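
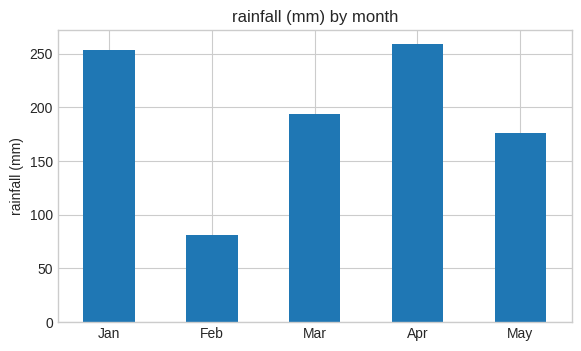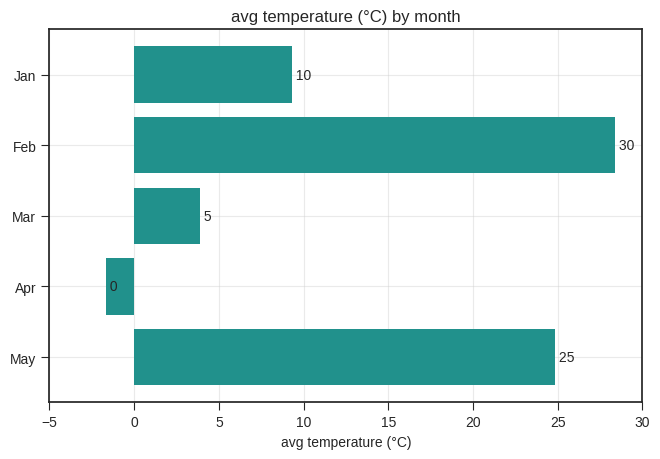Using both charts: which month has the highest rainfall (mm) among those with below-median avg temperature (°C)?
Apr

Chart 2 median avg temperature (°C) ≈ 10; below-median months: Mar, Apr. Among those, Apr has the highest rainfall (mm) (≈ 250).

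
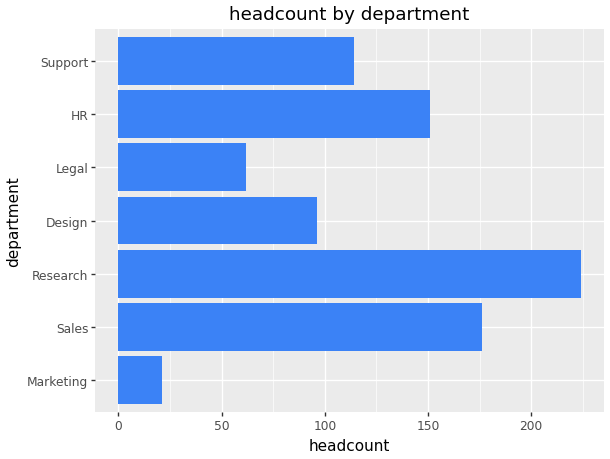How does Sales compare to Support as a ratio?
Sales ≈ 180, Support ≈ 120; 180/120 ≈ 1.5.

≈ 1.5×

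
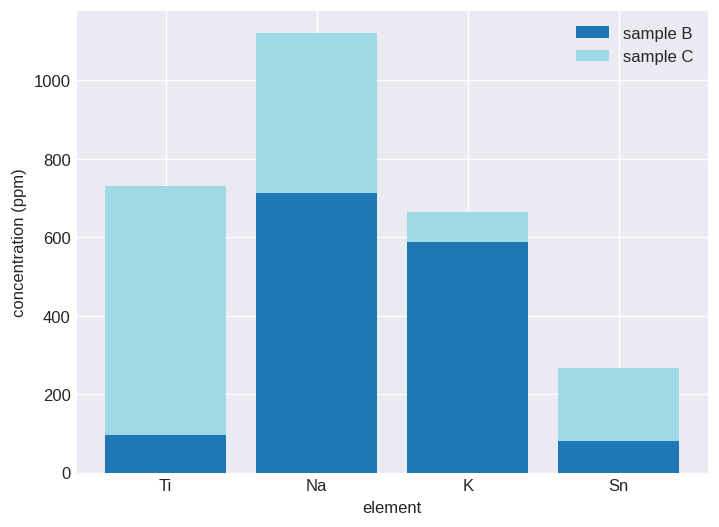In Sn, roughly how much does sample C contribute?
≈ 200

sample C top ≈ 300, bottom ≈ 100; segment ≈ 200.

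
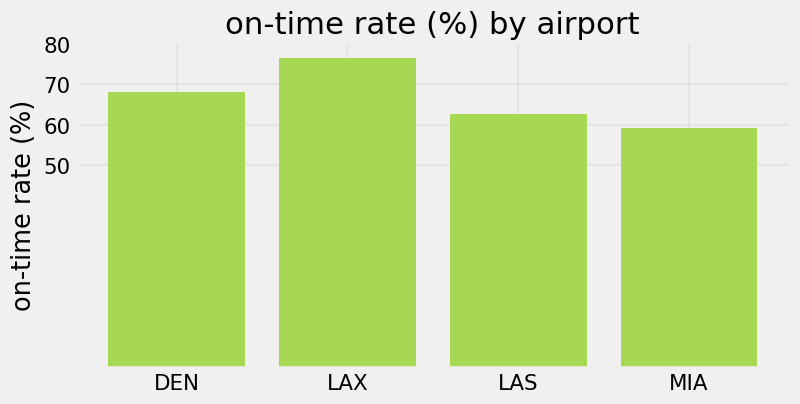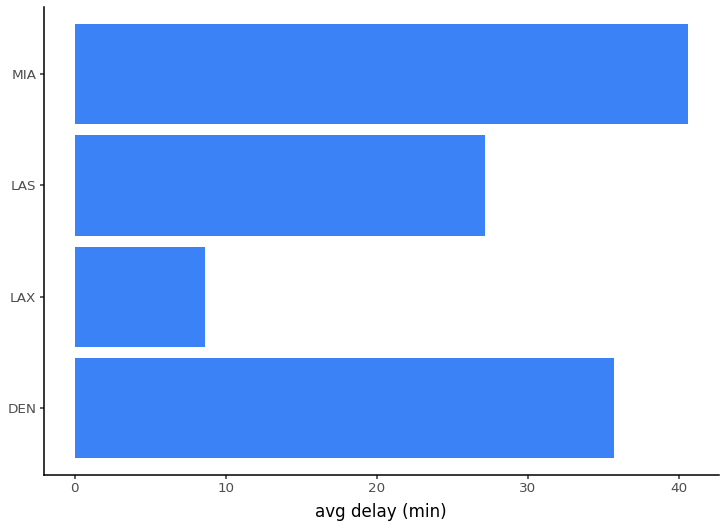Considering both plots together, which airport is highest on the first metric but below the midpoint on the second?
Chart 2 median avg delay (min) ≈ 30; below-median airports: LAX, LAS. Among those, LAX has the highest on-time rate (%) (≈ 80).

LAX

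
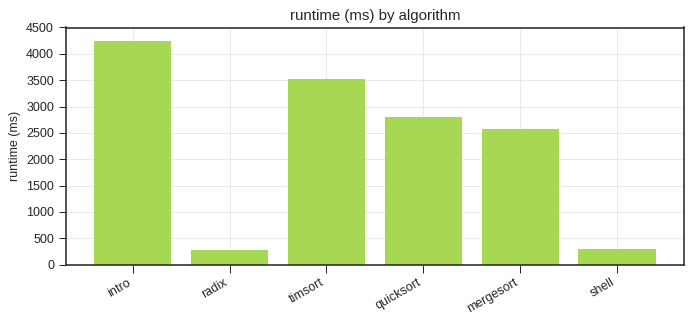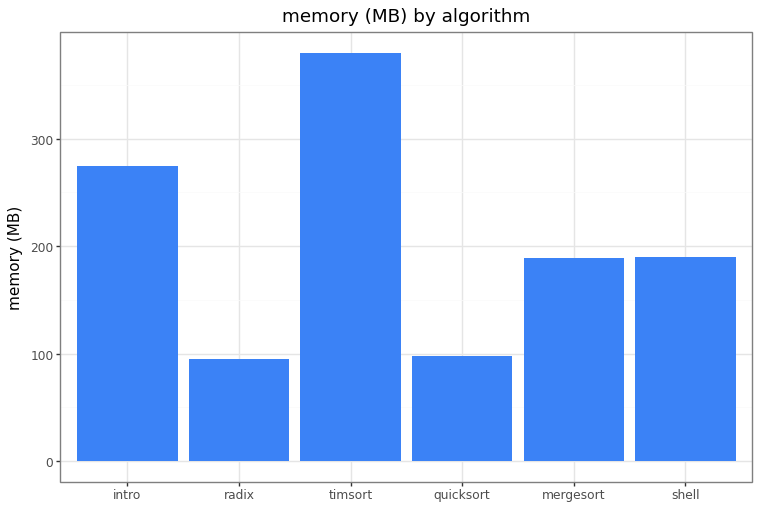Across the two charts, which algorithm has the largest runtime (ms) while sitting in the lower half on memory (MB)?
Chart 2 median memory (MB) ≈ 200; below-median algorithms: radix, quicksort, mergesort. Among those, quicksort has the highest runtime (ms) (≈ 3000).

quicksort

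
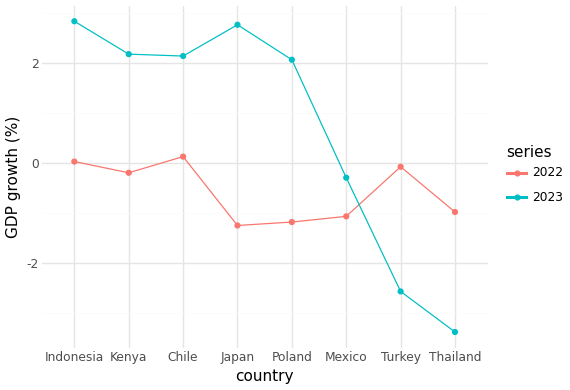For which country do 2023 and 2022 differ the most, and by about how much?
Japan, ≈ 4 %

Japan: 2023 ≈ 3, 2022 ≈ -1 → gap ≈ 4. Next-largest (Poland) is only ≈ 3.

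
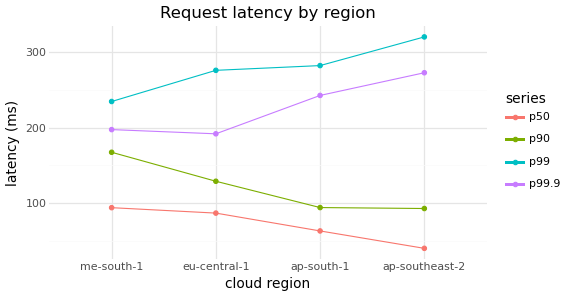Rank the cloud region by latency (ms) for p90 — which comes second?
Top 3 for p90: me-south-1 ≈ 175, eu-central-1 ≈ 125, ap-south-1 ≈ 100.

eu-central-1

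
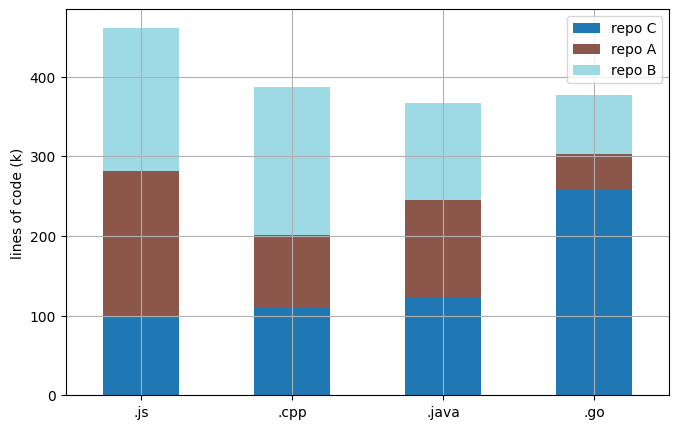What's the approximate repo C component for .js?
≈ 100

repo C top ≈ 100, bottom ≈ 0; segment ≈ 100.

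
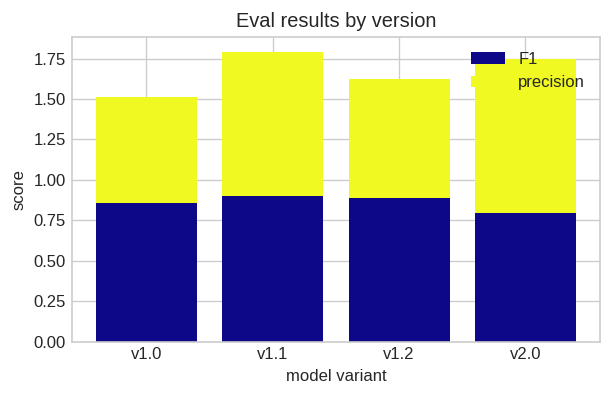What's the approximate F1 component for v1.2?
≈ 0.8

F1 top ≈ 0.8, bottom ≈ 0.0; segment ≈ 0.8.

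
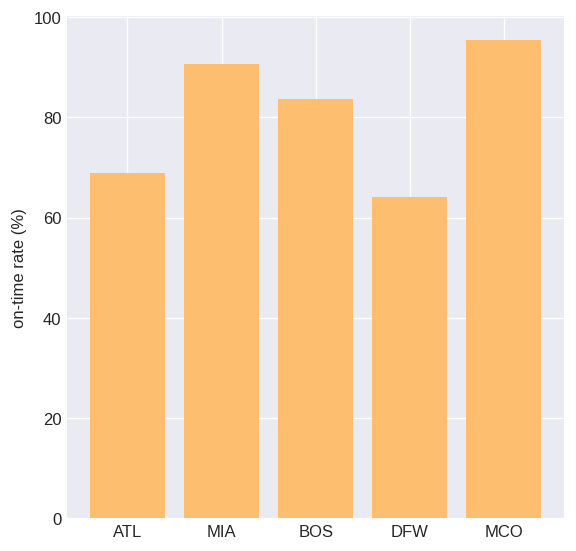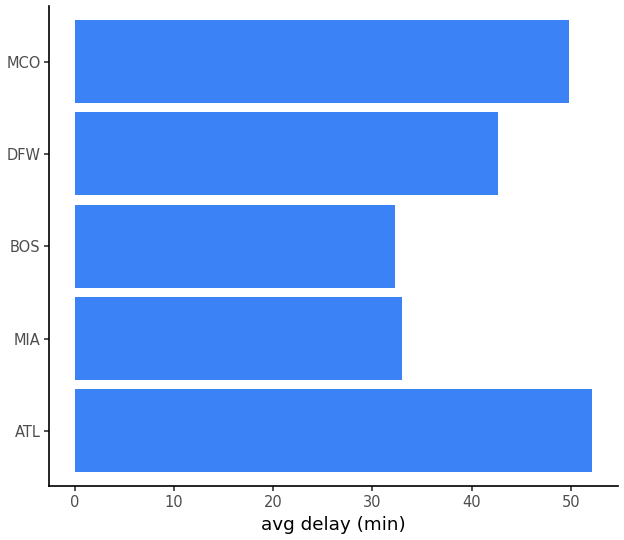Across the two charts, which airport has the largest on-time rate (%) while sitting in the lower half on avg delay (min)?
MIA

Chart 2 median avg delay (min) ≈ 45; below-median airports: MIA, BOS. Among those, MIA has the highest on-time rate (%) (≈ 90).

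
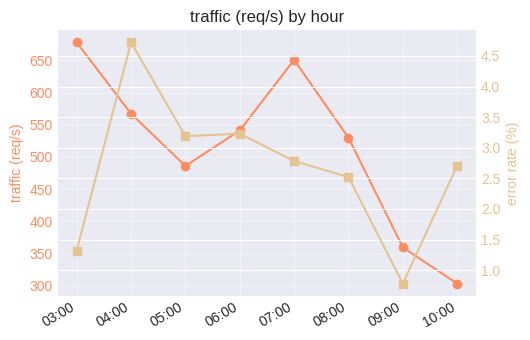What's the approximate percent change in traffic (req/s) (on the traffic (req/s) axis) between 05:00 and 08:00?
05:00 ≈ 500, 08:00 ≈ 550; (550 − 500) / 500 ≈ +10%.

≈ +10%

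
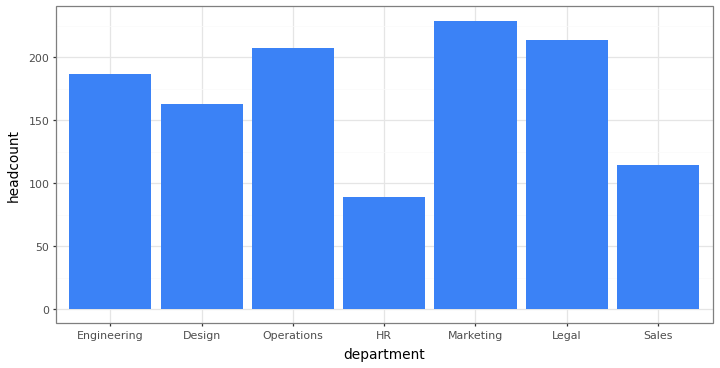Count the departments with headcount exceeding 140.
Above 140: Engineering, Design, Operations, Marketing, Legal.

5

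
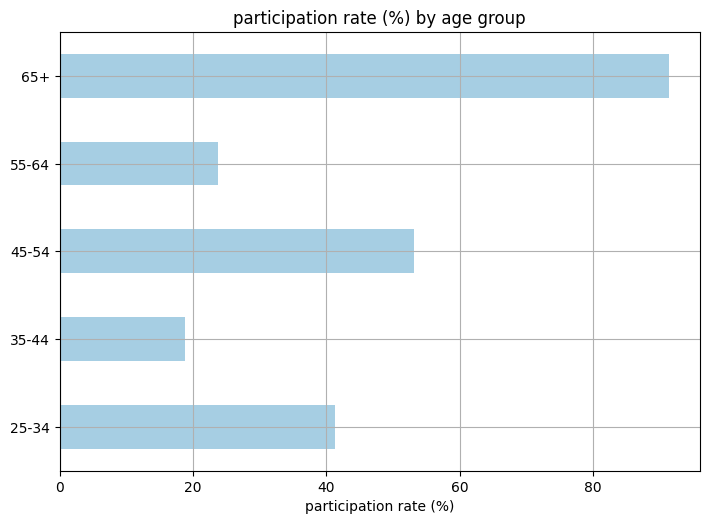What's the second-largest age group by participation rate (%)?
45-54

Top 3: 65+ ≈ 90, 45-54 ≈ 50, 25-34 ≈ 40.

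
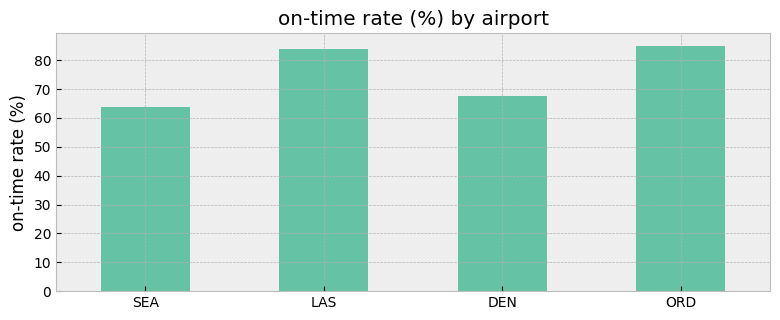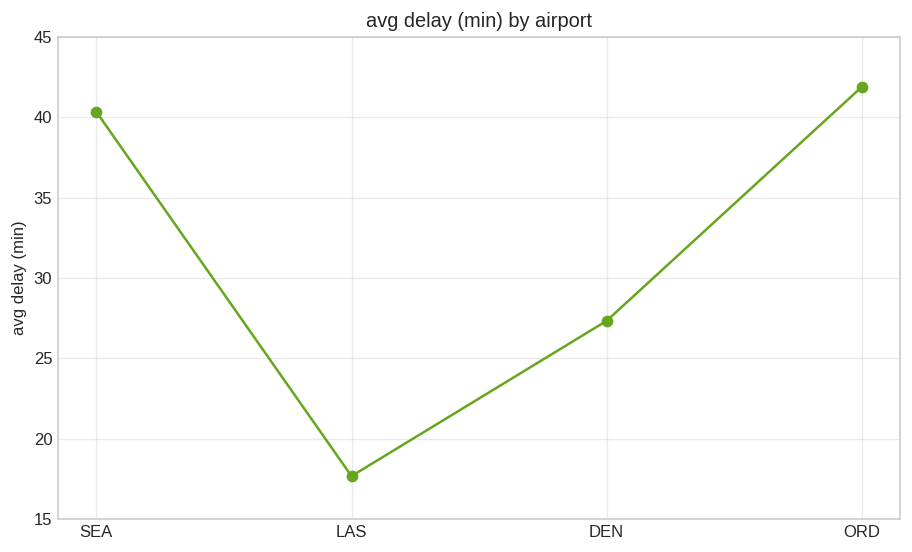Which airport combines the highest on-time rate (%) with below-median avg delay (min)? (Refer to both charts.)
Chart 2 median avg delay (min) ≈ 35; below-median airports: LAS, DEN. Among those, LAS has the highest on-time rate (%) (≈ 80).

LAS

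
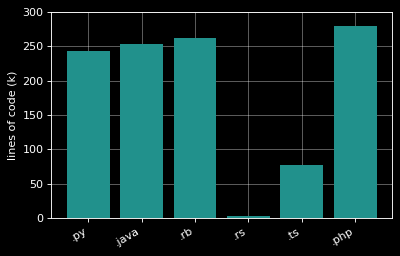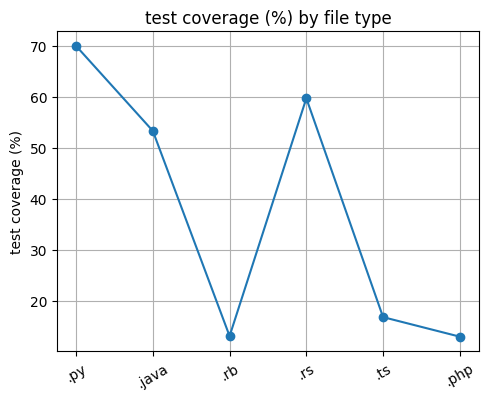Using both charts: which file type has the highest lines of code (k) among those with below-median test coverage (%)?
.php

Chart 2 median test coverage (%) ≈ 40; below-median file types: .rb, .ts, .php. Among those, .php has the highest lines of code (k) (≈ 300).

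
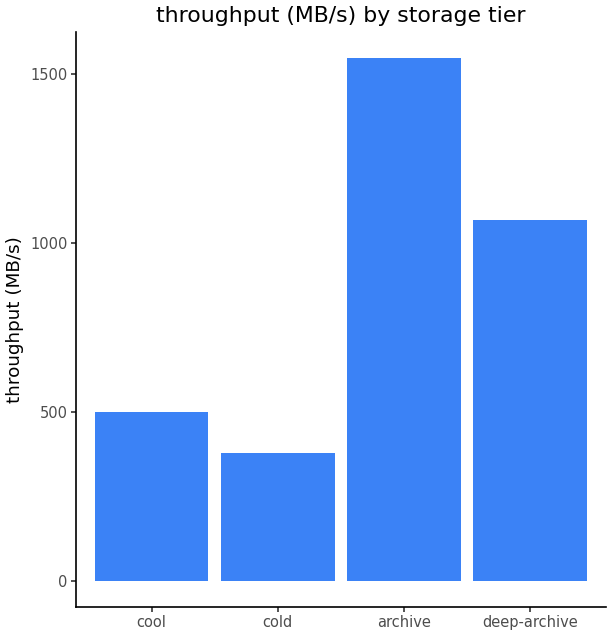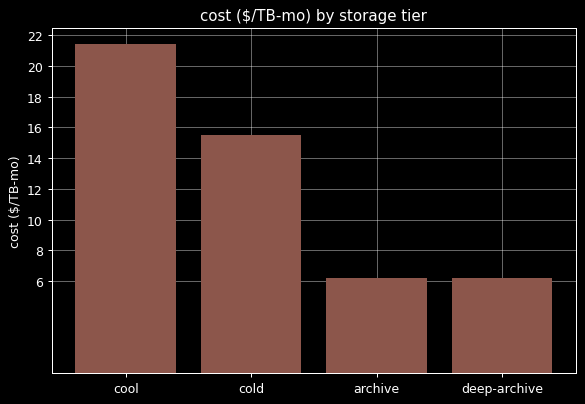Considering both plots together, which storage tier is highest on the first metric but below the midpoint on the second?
archive

Chart 2 median cost ($/TB-mo) ≈ 10; below-median storage tiers: archive, deep-archive. Among those, archive has the highest throughput (MB/s) (≈ 1600).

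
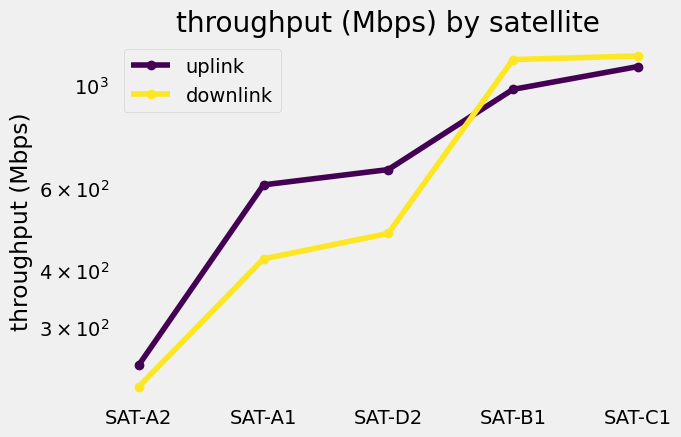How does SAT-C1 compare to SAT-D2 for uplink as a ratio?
≈ 1.57×

SAT-C1 ≈ 1100, SAT-D2 ≈ 700; 1100/700 ≈ 1.57.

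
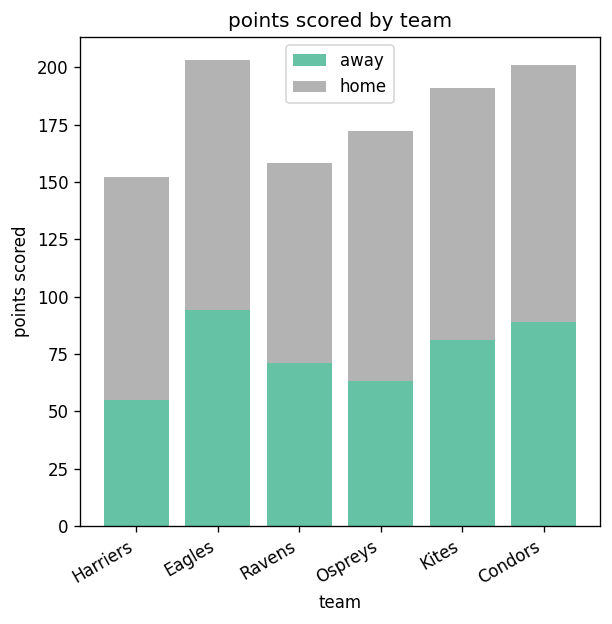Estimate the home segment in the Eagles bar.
home top ≈ 200, bottom ≈ 100; segment ≈ 100.

≈ 100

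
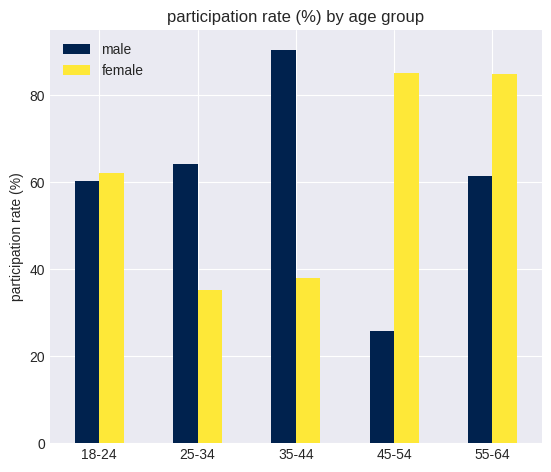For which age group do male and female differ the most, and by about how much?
45-54, ≈ 60 %

45-54: male ≈ 30, female ≈ 90 → gap ≈ 60. Next-largest (35-44) is only ≈ 50.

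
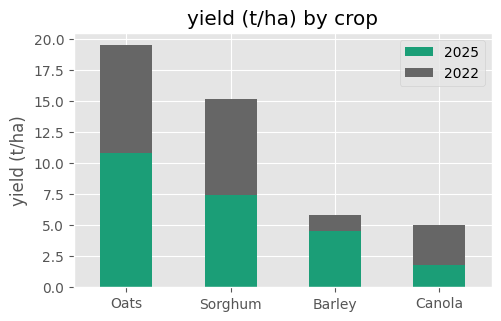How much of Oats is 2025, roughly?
≈ 10

2025 top ≈ 10, bottom ≈ 0; segment ≈ 10.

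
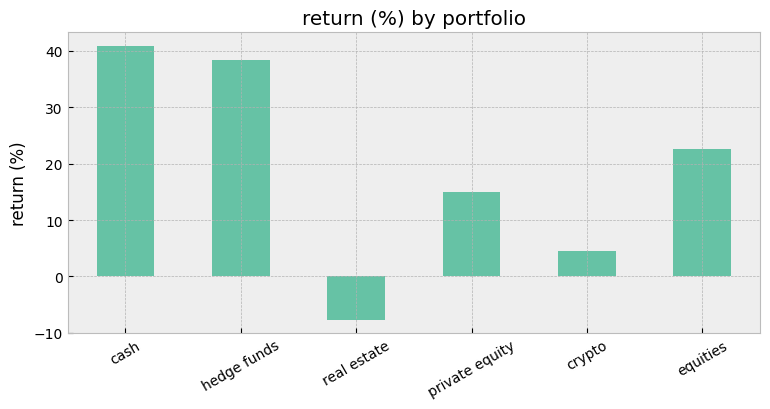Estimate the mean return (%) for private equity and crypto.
(15 + 5) / 2 ≈ 10.

≈ 10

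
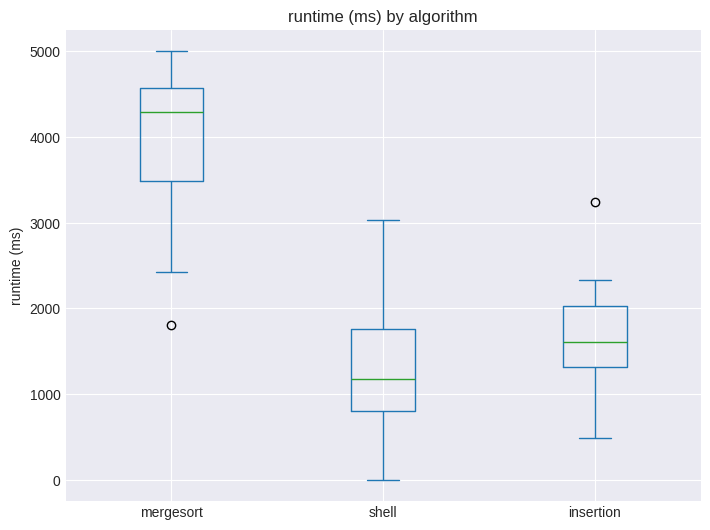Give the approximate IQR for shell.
≈ 1000

Q3 ≈ 2000, Q1 ≈ 1000; IQR ≈ 1000.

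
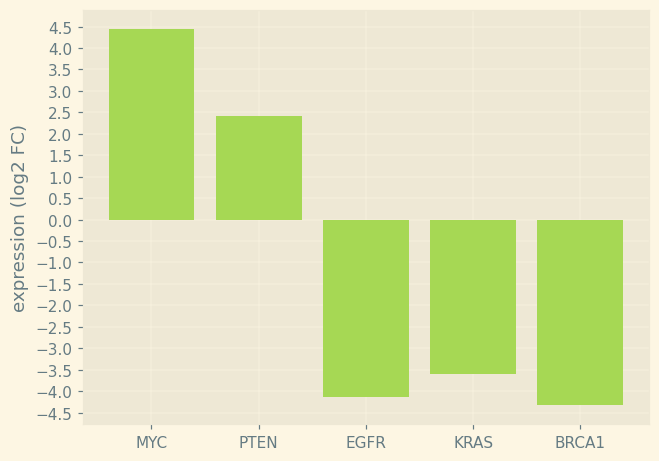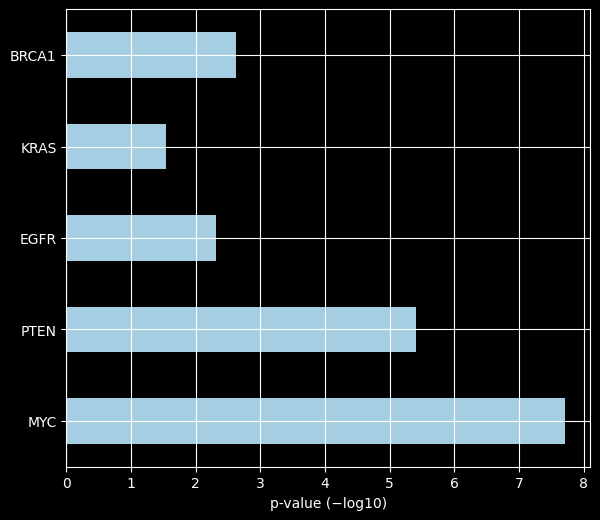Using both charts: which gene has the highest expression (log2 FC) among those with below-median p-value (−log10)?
Chart 2 median p-value (−log10) ≈ 3; below-median genes: EGFR, KRAS. Among those, KRAS has the highest expression (log2 FC) (≈ -3.5).

KRAS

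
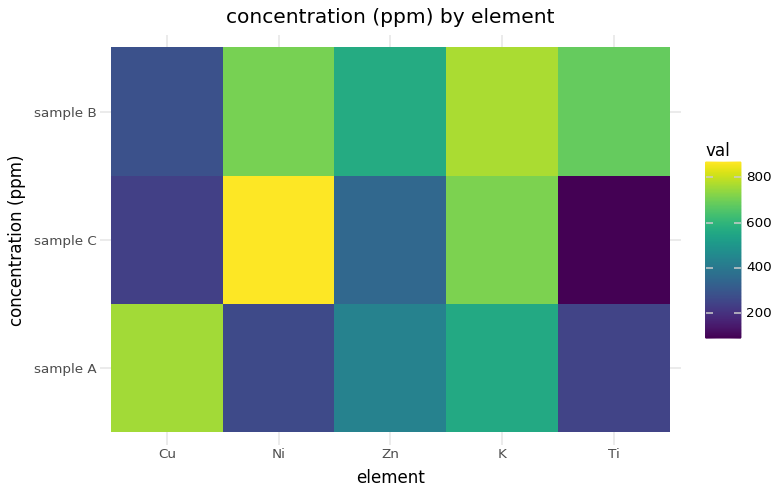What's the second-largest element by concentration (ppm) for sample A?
Top 3 for sample A: Cu ≈ 800, K ≈ 600, Zn ≈ 400.

K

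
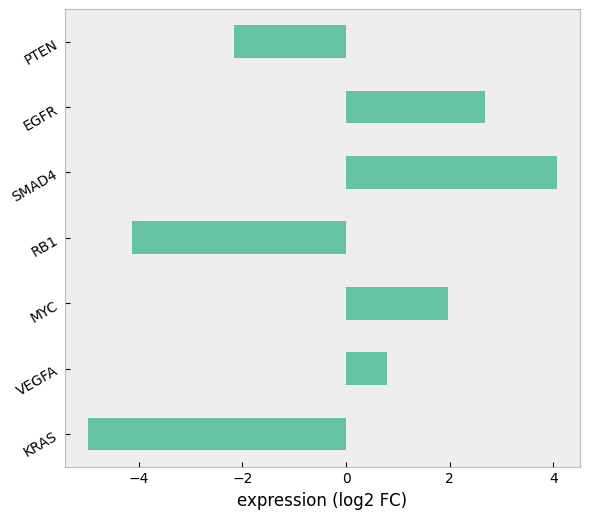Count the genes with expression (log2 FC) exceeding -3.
Above -3: VEGFA, MYC, SMAD4, EGFR, PTEN.

5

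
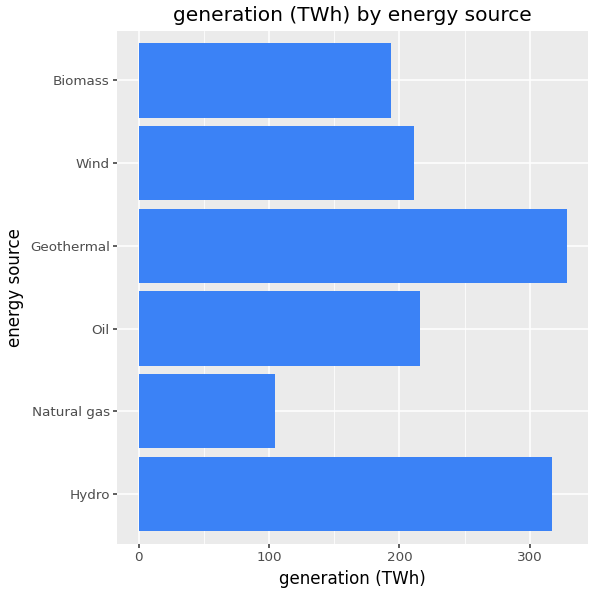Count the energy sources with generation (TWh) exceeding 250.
Above 250: Hydro, Geothermal.

2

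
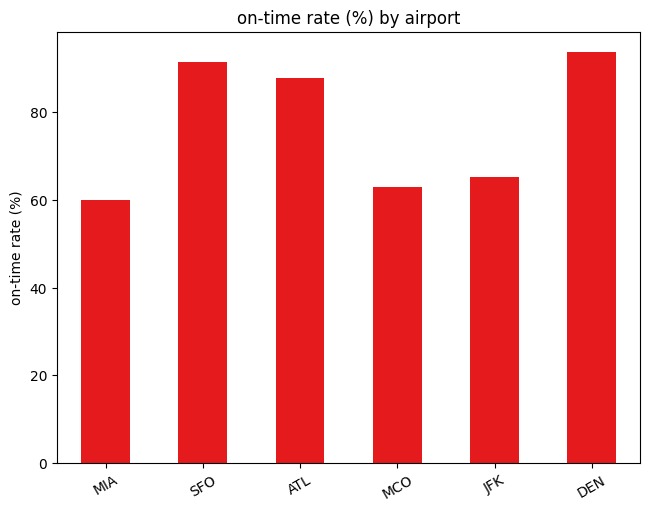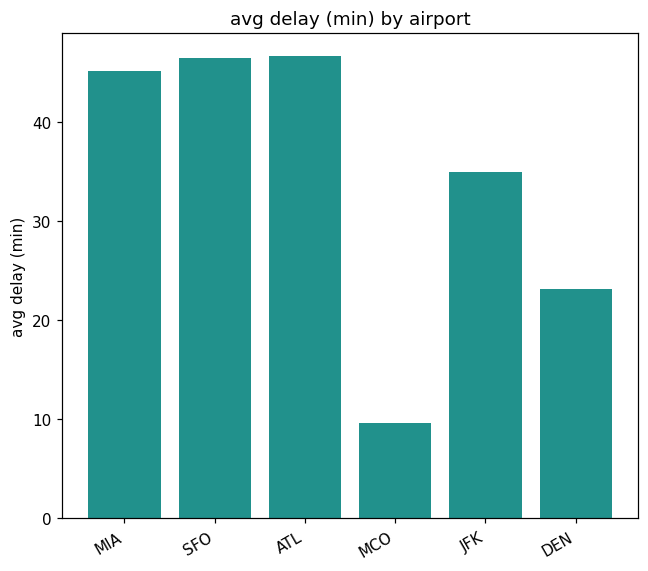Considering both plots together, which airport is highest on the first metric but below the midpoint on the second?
Chart 2 median avg delay (min) ≈ 40; below-median airports: MCO, JFK, DEN. Among those, DEN has the highest on-time rate (%) (≈ 90).

DEN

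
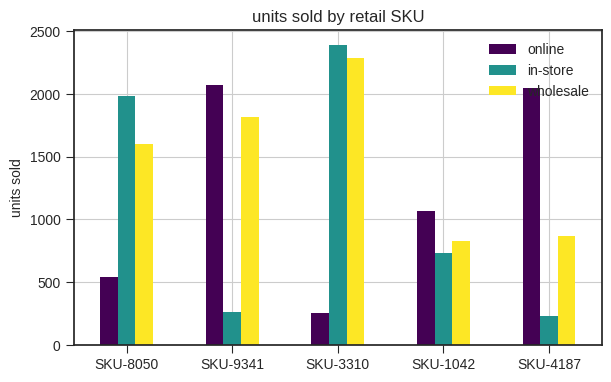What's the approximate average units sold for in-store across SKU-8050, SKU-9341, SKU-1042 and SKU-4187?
≈ 800

(2000 + 200 + 800 + 200) / 4 ≈ 800.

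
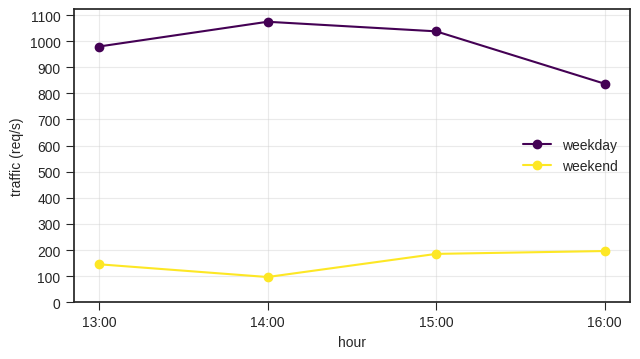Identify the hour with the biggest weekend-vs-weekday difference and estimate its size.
14:00: weekend ≈ 100, weekday ≈ 1100 → gap ≈ 1000. Next-largest (15:00) is only ≈ 800.

14:00, ≈ 1000 req/s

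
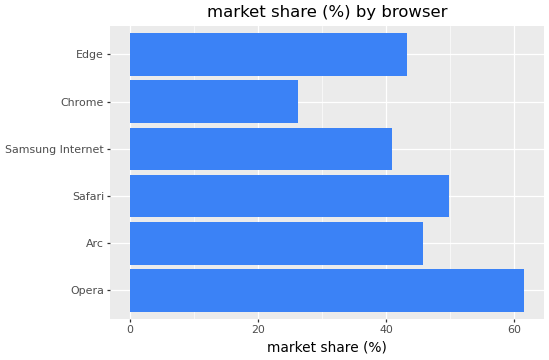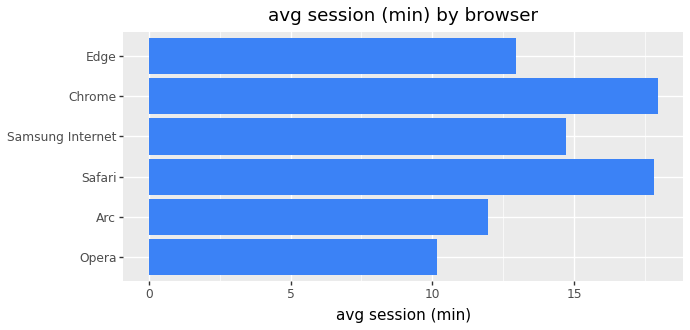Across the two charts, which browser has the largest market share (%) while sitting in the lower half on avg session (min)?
Chart 2 median avg session (min) ≈ 14; below-median browsers: Opera, Arc, Edge. Among those, Opera has the highest market share (%) (≈ 60).

Opera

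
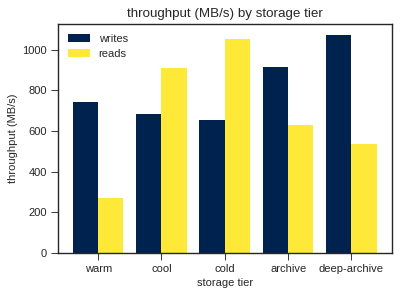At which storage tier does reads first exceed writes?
cool

warm: reads ≈ 300 vs writes ≈ 700 (not yet); cool: reads ≈ 900 vs writes ≈ 700 (first crossover).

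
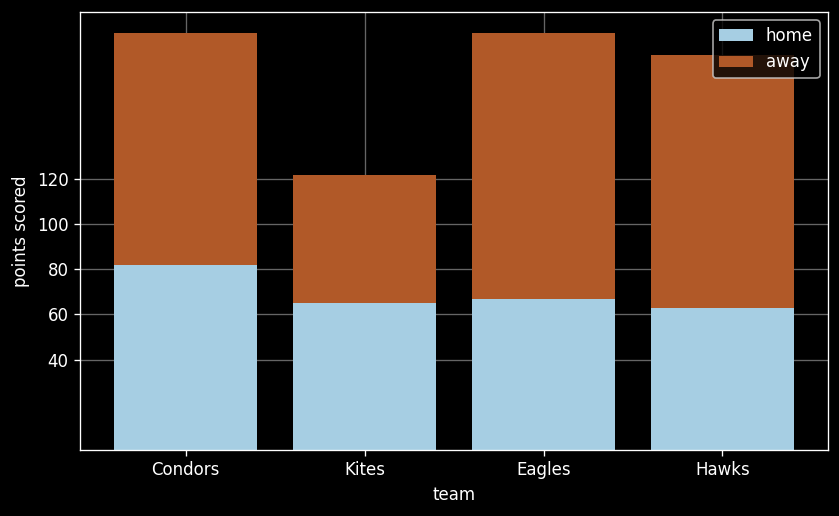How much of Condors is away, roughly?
≈ 100

away top ≈ 180, bottom ≈ 80; segment ≈ 100.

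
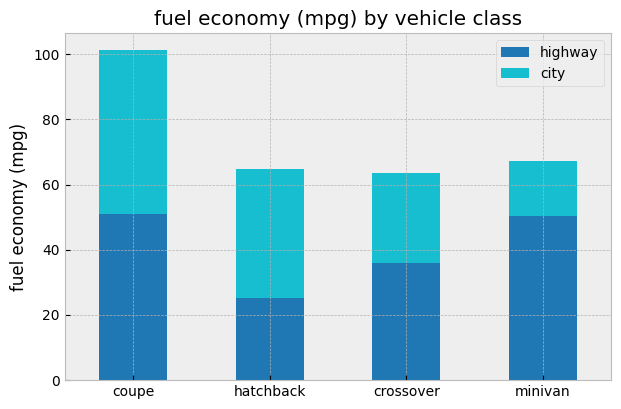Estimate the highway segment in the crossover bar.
highway top ≈ 40, bottom ≈ 0; segment ≈ 40.

≈ 40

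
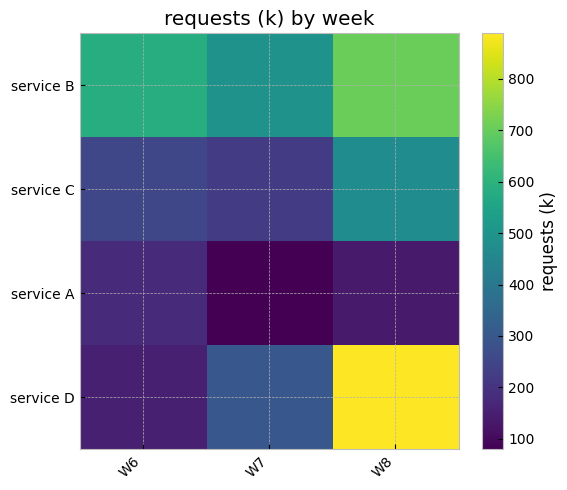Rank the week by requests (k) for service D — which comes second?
W7

Top 3 for service D: W8 ≈ 900, W7 ≈ 300, W6 ≈ 200.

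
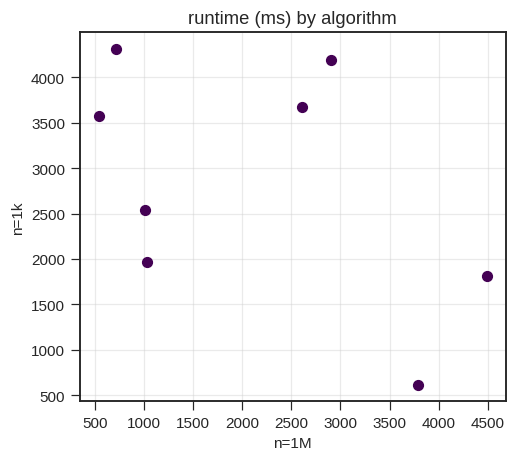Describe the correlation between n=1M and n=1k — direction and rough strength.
Points are negatively correlated; moderate (|r| ≈ 0.5).

negative, moderate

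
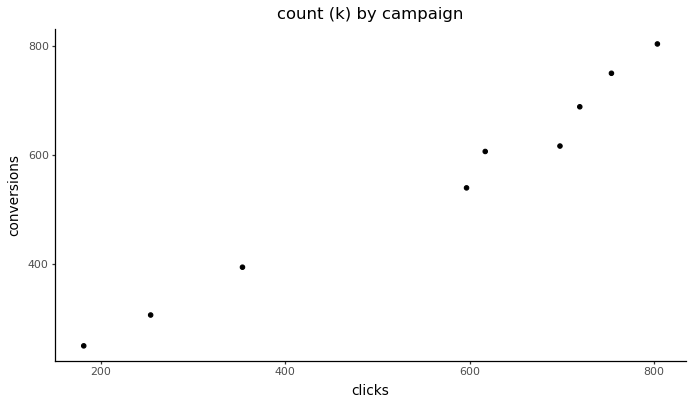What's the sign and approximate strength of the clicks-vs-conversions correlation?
Points are positively correlated; strong (|r| ≈ 1.0).

positive, strong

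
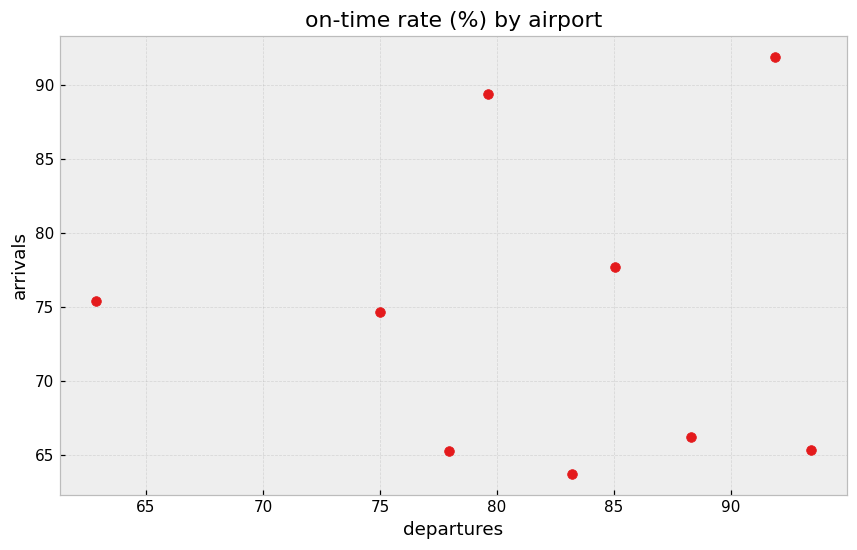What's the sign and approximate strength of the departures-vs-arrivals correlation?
Points are roughly uncorrelated; weak (|r| ≈ 0.0).

no clear correlation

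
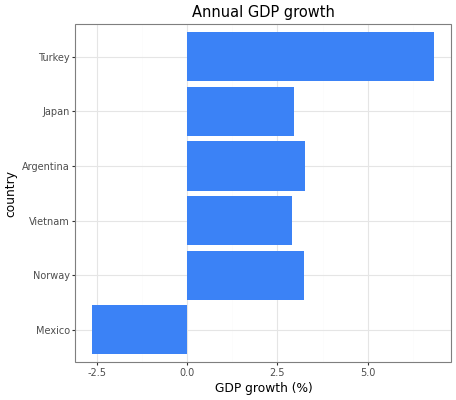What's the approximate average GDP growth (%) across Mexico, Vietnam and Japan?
(-3 + 3 + 3) / 3 ≈ 1.

≈ 1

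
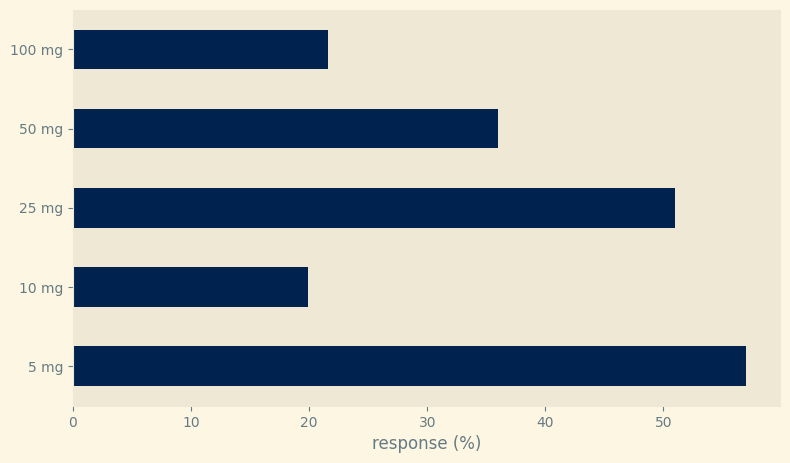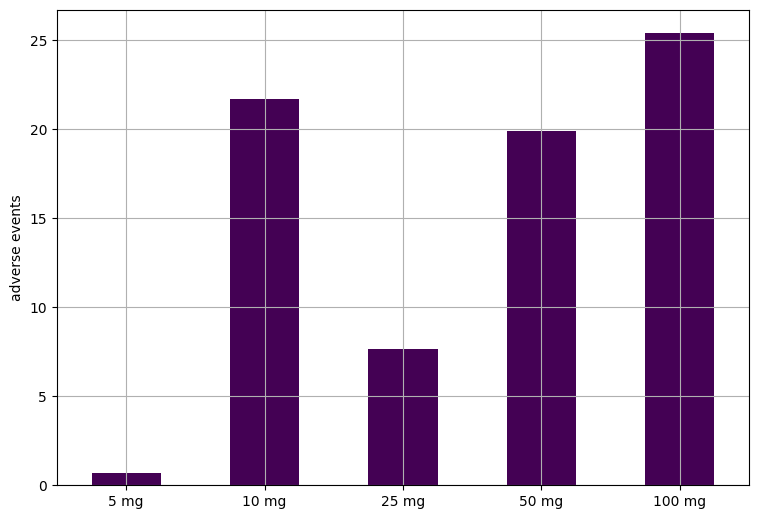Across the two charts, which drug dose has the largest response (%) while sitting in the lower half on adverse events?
5 mg

Chart 2 median adverse events ≈ 20; below-median drug doses: 5 mg, 25 mg. Among those, 5 mg has the highest response (%) (≈ 60).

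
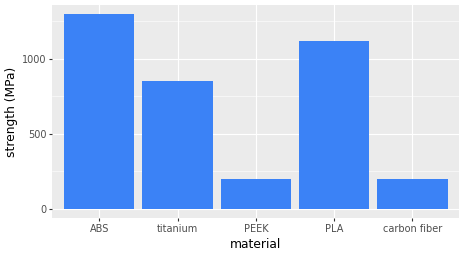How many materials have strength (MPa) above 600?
Above 600: ABS, titanium, PLA.

3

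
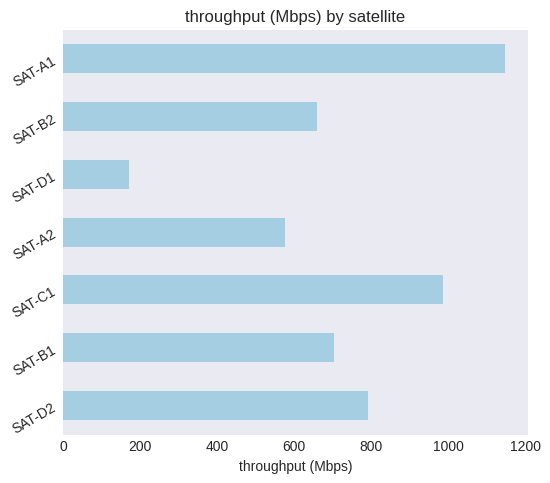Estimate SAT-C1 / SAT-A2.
SAT-C1 ≈ 1000, SAT-A2 ≈ 600; 1000/600 ≈ 1.67.

≈ 1.67×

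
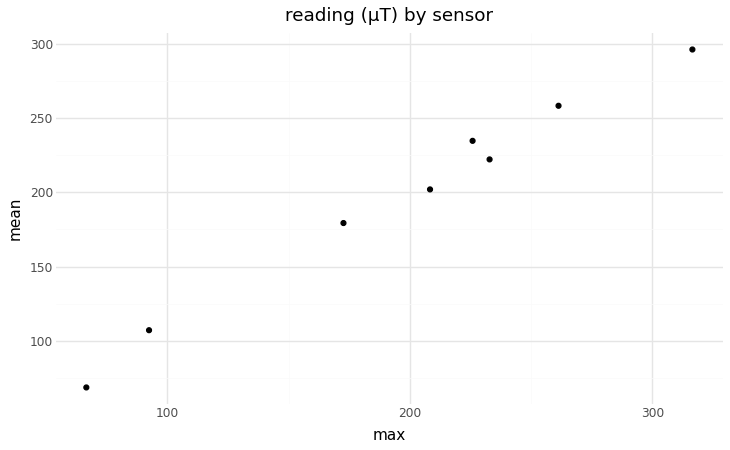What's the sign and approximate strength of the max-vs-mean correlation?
Points are positively correlated; strong (|r| ≈ 1.0).

positive, strong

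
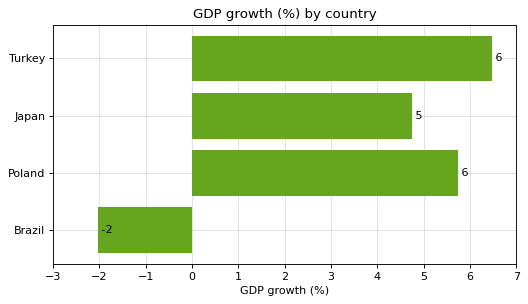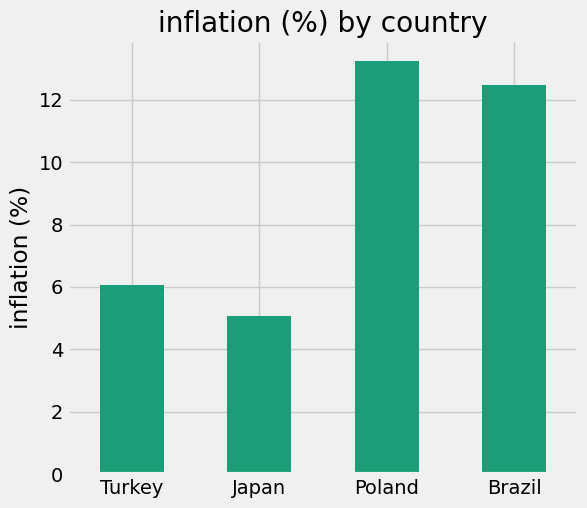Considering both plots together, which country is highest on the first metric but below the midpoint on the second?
Turkey

Chart 2 median inflation (%) ≈ 10; below-median countries: Turkey, Japan. Among those, Turkey has the highest GDP growth (%) (≈ 6).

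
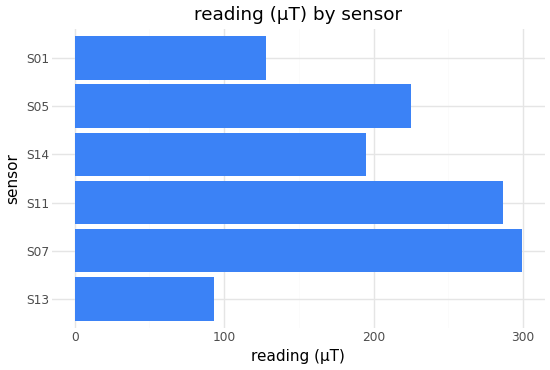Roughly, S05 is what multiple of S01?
≈ 1.8×

S05 ≈ 225, S01 ≈ 125; 225/125 ≈ 1.8.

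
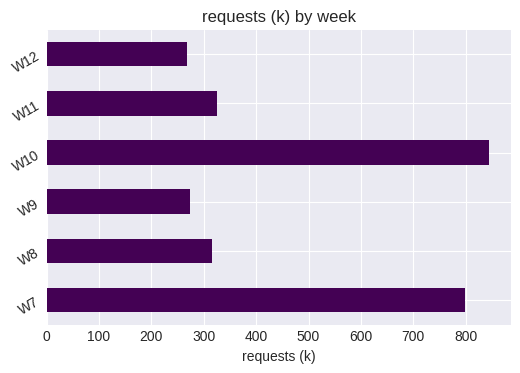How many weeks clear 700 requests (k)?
Above 700: W7, W10.

2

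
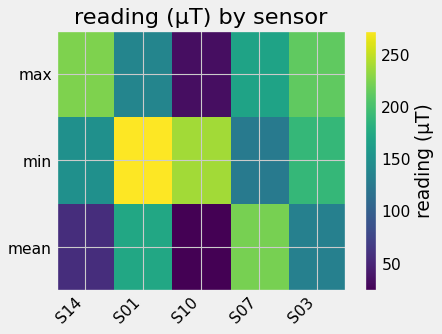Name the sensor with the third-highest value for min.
Top 4 for min: S01 ≈ 275, S10 ≈ 250, S03 ≈ 200, S14 ≈ 150.

S03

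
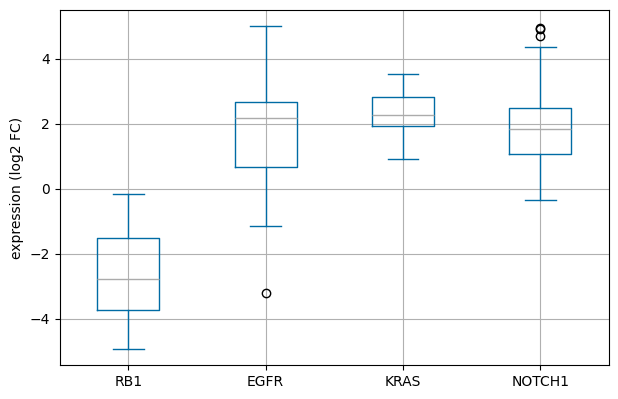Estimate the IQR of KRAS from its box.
Q3 ≈ 3.0, Q1 ≈ 2.0; IQR ≈ 1.0.

≈ 1.0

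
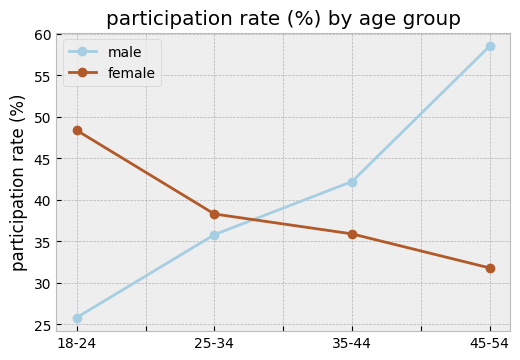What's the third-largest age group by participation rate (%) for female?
Top 4 for female: 18-24 ≈ 50, 25-34 ≈ 40, 35-44 ≈ 35, 45-54 ≈ 30.

35-44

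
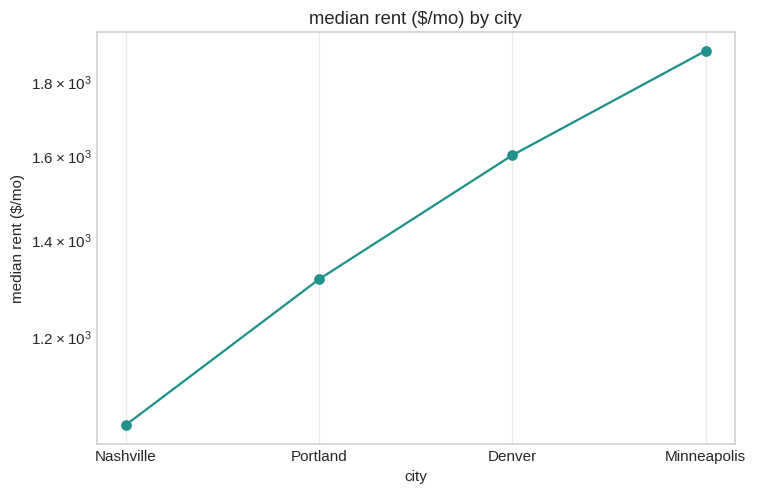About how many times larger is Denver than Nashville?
≈ 1.6×

Denver ≈ 1600, Nashville ≈ 1000; 1600/1000 ≈ 1.6.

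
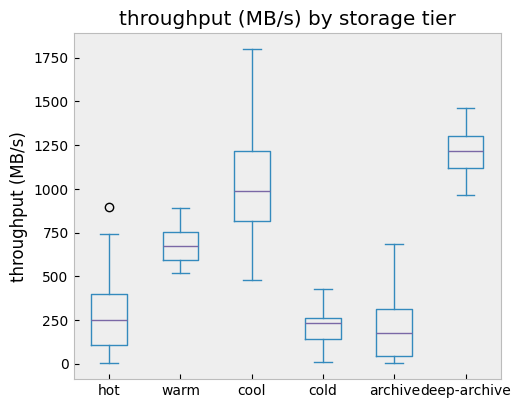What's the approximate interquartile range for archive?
Q3 ≈ 300, Q1 ≈ 0; IQR ≈ 300.

≈ 300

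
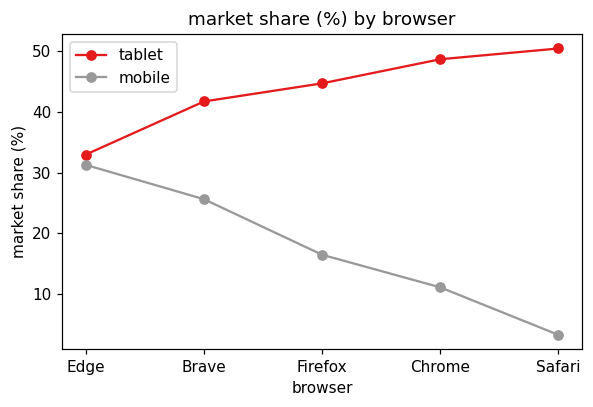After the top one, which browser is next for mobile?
Top 3 for mobile: Edge ≈ 30, Brave ≈ 25, Firefox ≈ 15.

Brave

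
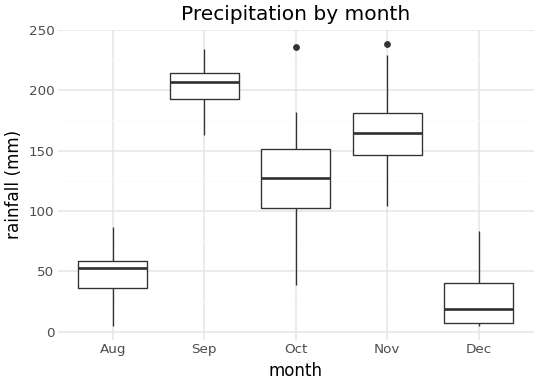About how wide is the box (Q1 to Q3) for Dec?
Q3 ≈ 40, Q1 ≈ 0; IQR ≈ 40.

≈ 40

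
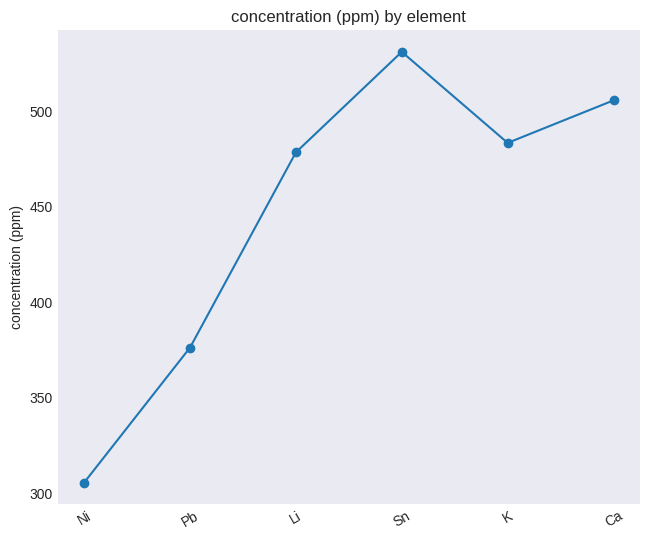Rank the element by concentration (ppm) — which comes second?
Top 3: Sn ≈ 540, Ca ≈ 500, K ≈ 480.

Ca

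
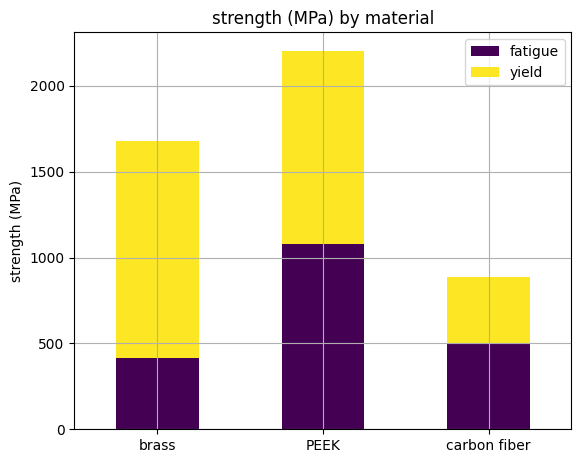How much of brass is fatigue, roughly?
≈ 400

fatigue top ≈ 400, bottom ≈ 0; segment ≈ 400.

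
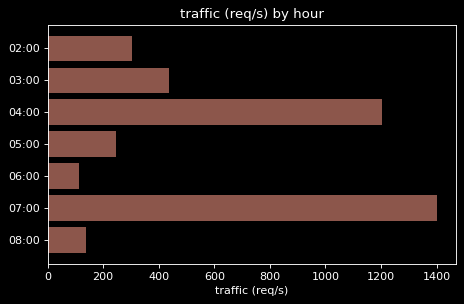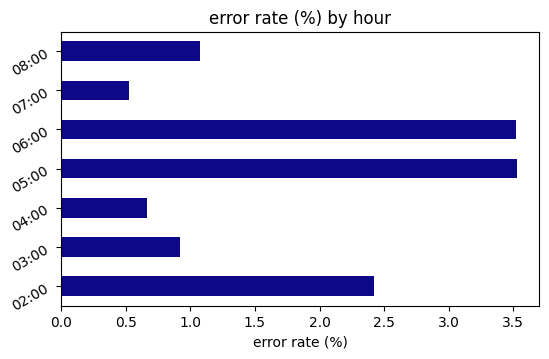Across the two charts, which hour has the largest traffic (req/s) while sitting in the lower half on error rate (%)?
Chart 2 median error rate (%) ≈ 1; below-median hours: 03:00, 04:00, 07:00. Among those, 07:00 has the highest traffic (req/s) (≈ 1400).

07:00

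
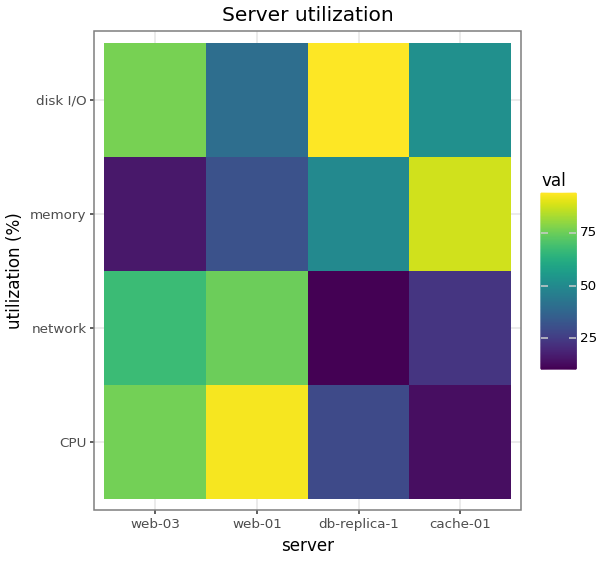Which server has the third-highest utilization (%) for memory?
web-01

Top 4 for memory: cache-01 ≈ 90, db-replica-1 ≈ 50, web-01 ≈ 30, web-03 ≈ 20.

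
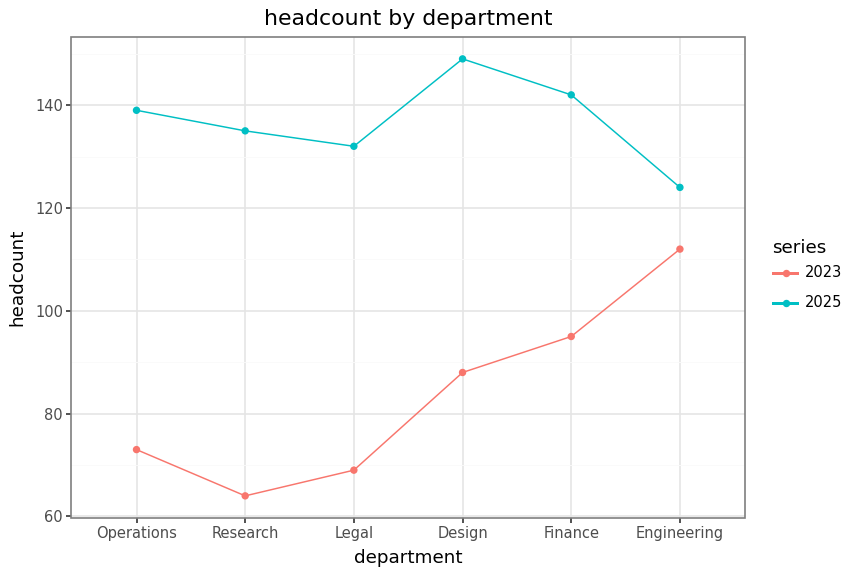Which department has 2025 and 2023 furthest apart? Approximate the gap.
Research: 2025 ≈ 140, 2023 ≈ 60 → gap ≈ 80. Next-largest (Operations) is only ≈ 70.

Research, ≈ 80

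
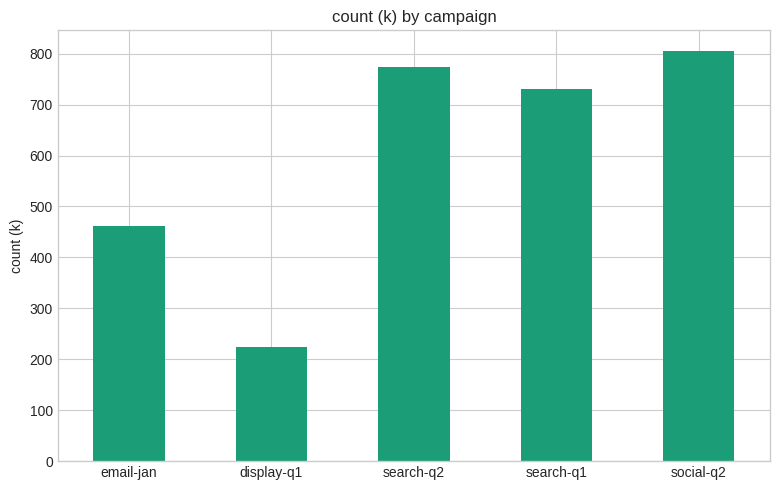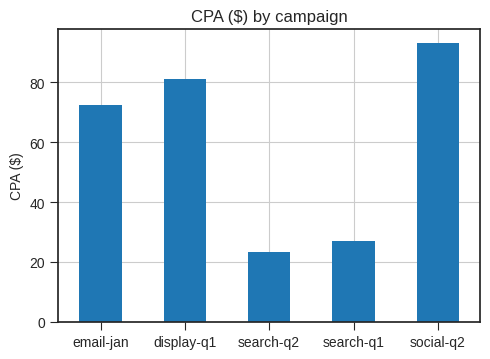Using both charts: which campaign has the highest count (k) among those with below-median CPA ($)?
search-q2

Chart 2 median CPA ($) ≈ 70; below-median campaigns: search-q2, search-q1. Among those, search-q2 has the highest count (k) (≈ 800).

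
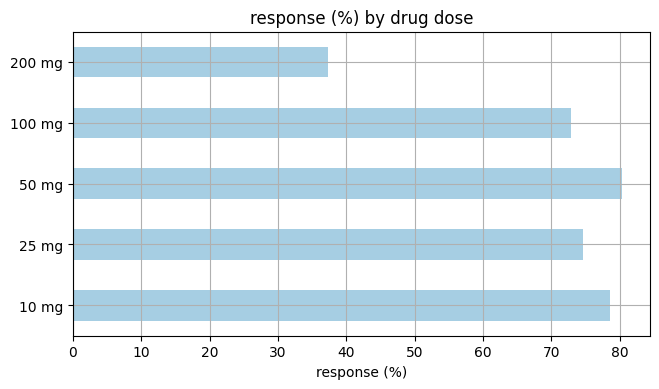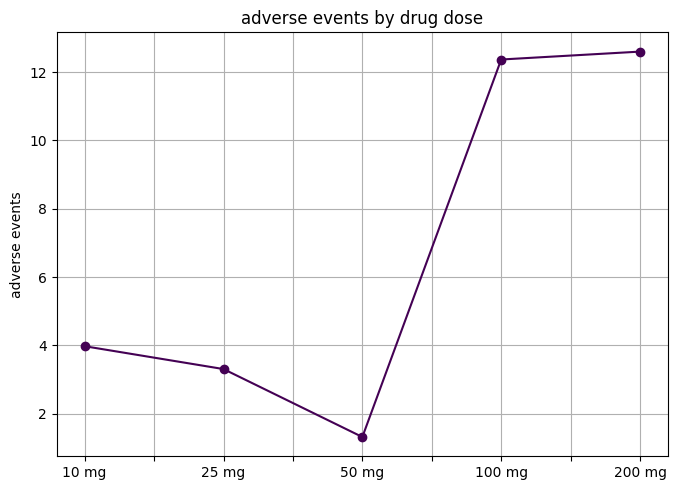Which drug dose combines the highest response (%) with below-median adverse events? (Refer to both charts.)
Chart 2 median adverse events ≈ 4; below-median drug doses: 25 mg, 50 mg. Among those, 50 mg has the highest response (%) (≈ 80).

50 mg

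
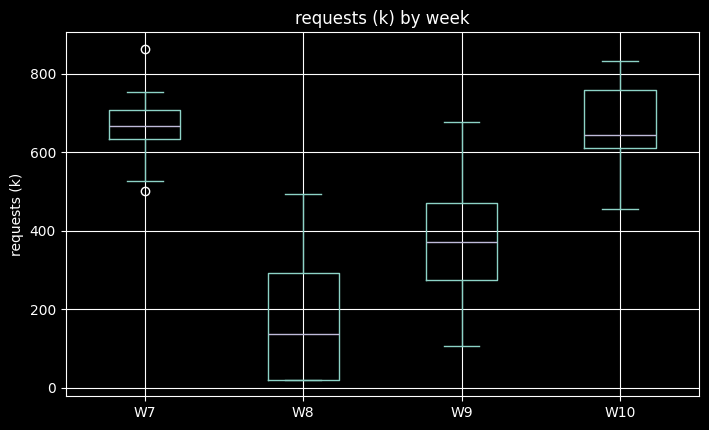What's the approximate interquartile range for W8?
Q3 ≈ 300, Q1 ≈ 0; IQR ≈ 300.

≈ 300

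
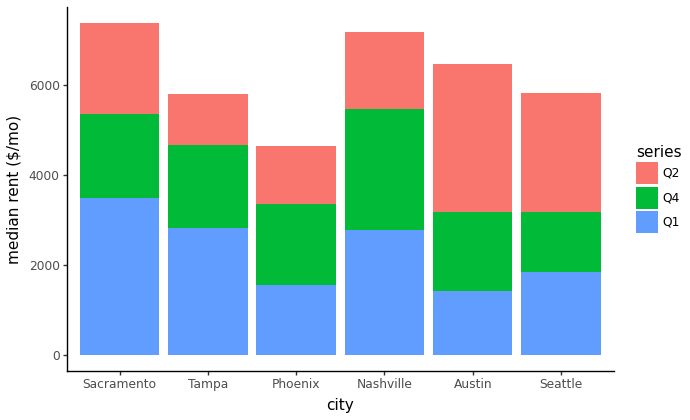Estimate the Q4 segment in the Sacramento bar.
≈ 2000

Q4 top ≈ 5000, bottom ≈ 3000; segment ≈ 2000.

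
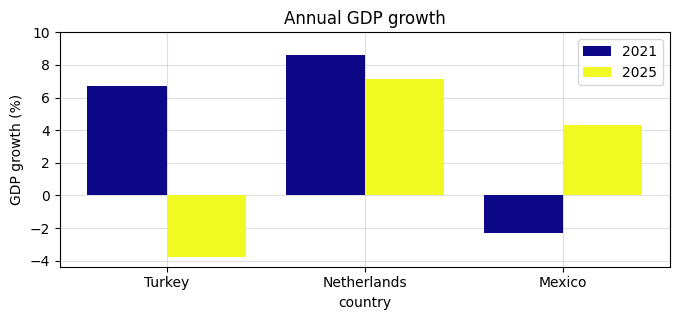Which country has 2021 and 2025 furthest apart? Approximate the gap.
Turkey: 2021 ≈ 6, 2025 ≈ -4 → gap ≈ 10. Next-largest (Mexico) is only ≈ 6.

Turkey, ≈ 10 %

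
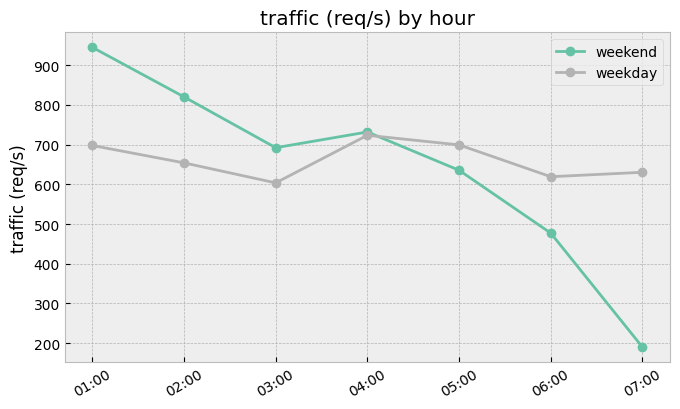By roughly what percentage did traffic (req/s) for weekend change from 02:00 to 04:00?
02:00 ≈ 800, 04:00 ≈ 700; (700 − 800) / 800 ≈ -12.5%.

≈ -12.5%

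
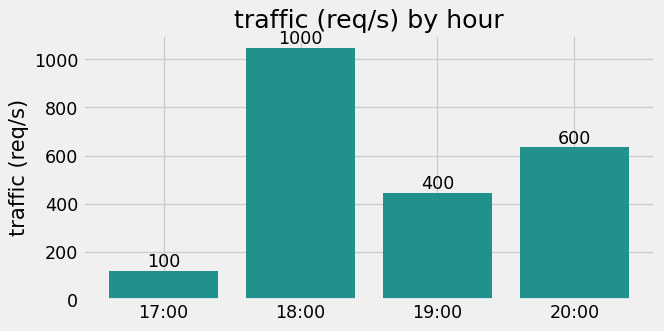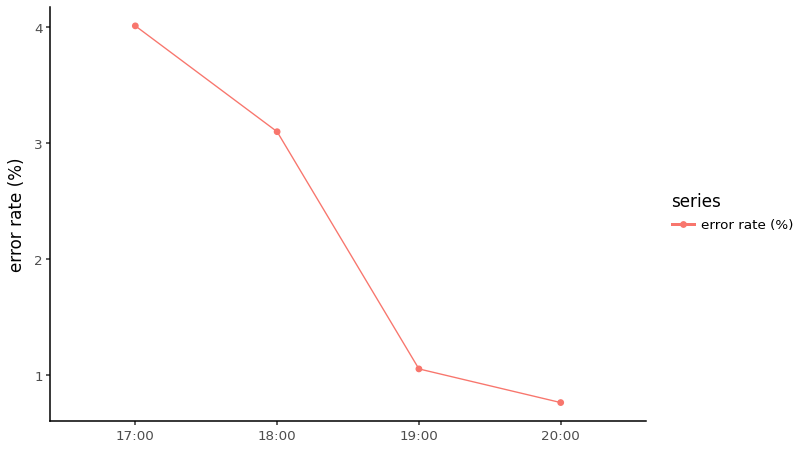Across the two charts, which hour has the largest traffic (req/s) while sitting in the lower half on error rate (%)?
Chart 2 median error rate (%) ≈ 2; below-median hours: 19:00, 20:00. Among those, 20:00 has the highest traffic (req/s) (≈ 600).

20:00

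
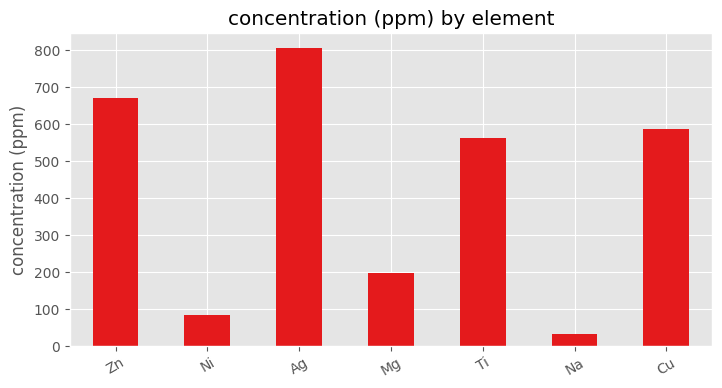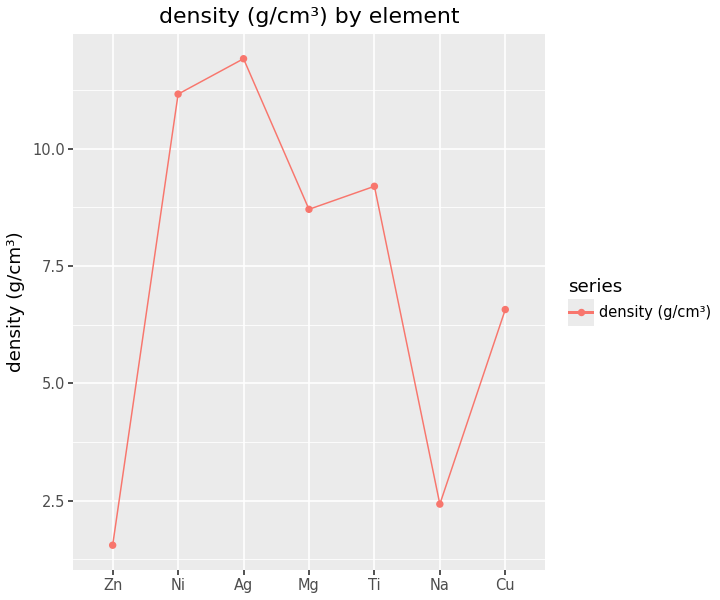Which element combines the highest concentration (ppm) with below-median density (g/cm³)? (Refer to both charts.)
Chart 2 median density (g/cm³) ≈ 8; below-median elements: Zn, Na, Cu. Among those, Zn has the highest concentration (ppm) (≈ 700).

Zn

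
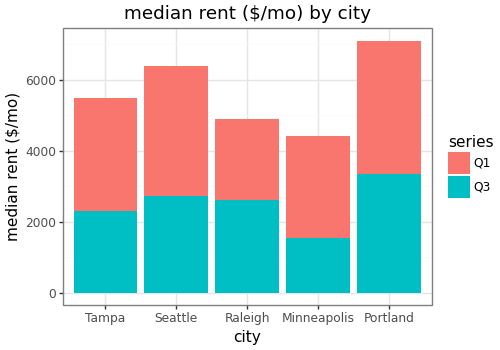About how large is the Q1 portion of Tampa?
≈ 3000

Q1 top ≈ 5000, bottom ≈ 2000; segment ≈ 3000.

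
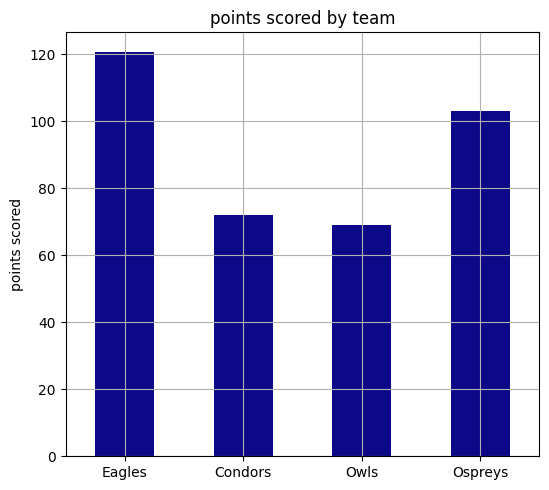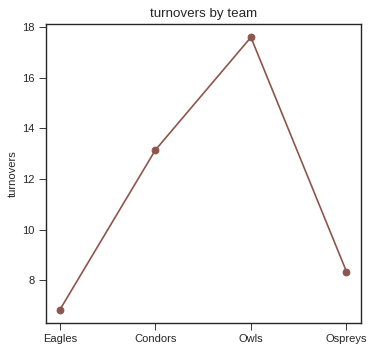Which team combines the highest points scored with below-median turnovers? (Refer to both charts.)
Chart 2 median turnovers ≈ 10; below-median teams: Eagles, Ospreys. Among those, Eagles has the highest points scored (≈ 120).

Eagles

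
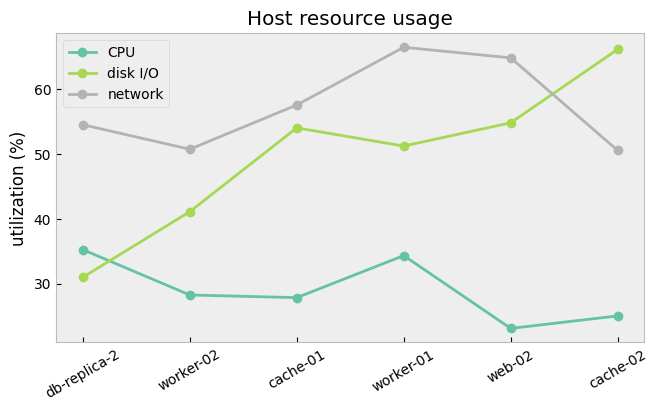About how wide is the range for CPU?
≈ 10

Max db-replica-2 ≈ 35, min web-02 ≈ 25; range ≈ 10.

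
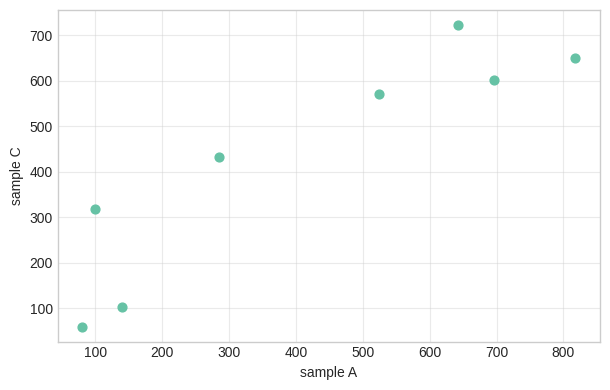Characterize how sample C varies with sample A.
positive, strong

Points are positively correlated; strong (|r| ≈ 0.9).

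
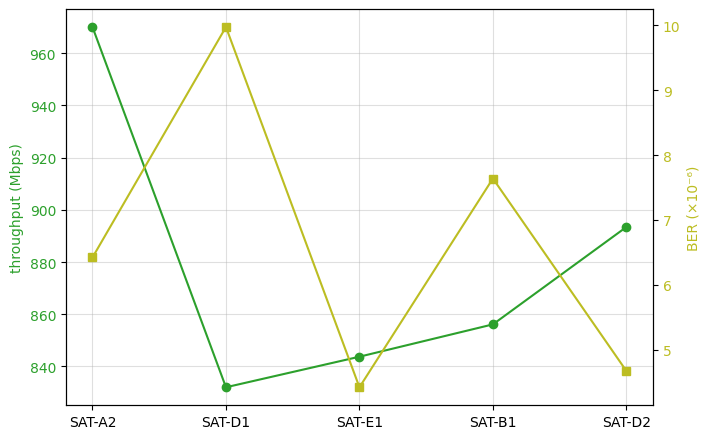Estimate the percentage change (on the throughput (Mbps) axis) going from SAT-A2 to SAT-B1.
SAT-A2 ≈ 980, SAT-B1 ≈ 860; (860 − 980) / 980 ≈ -12.2%.

≈ -12.2%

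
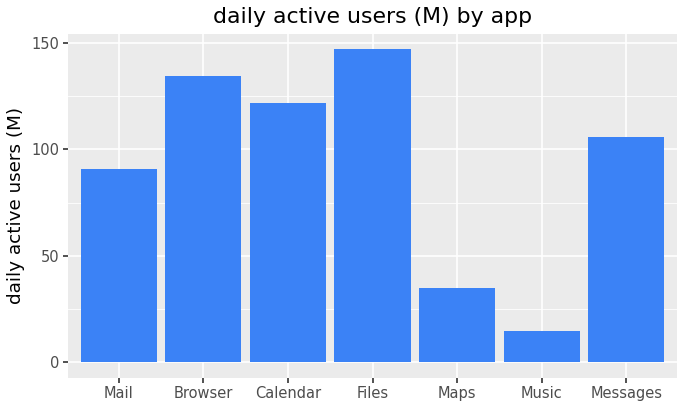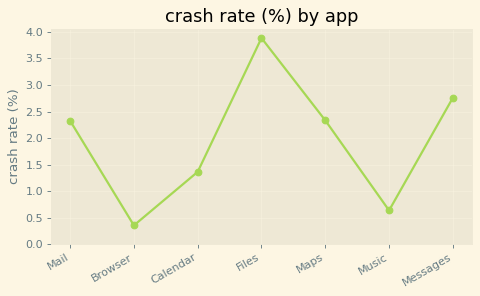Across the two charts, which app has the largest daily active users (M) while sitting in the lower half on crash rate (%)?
Chart 2 median crash rate (%) ≈ 2.5; below-median apps: Browser, Calendar, Music. Among those, Browser has the highest daily active users (M) (≈ 140).

Browser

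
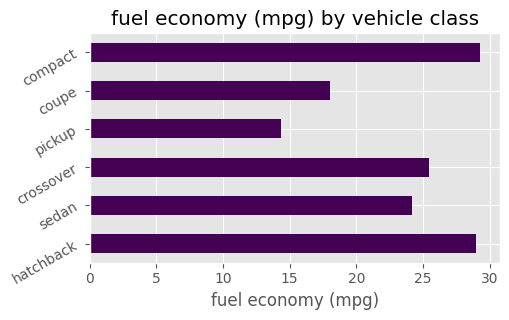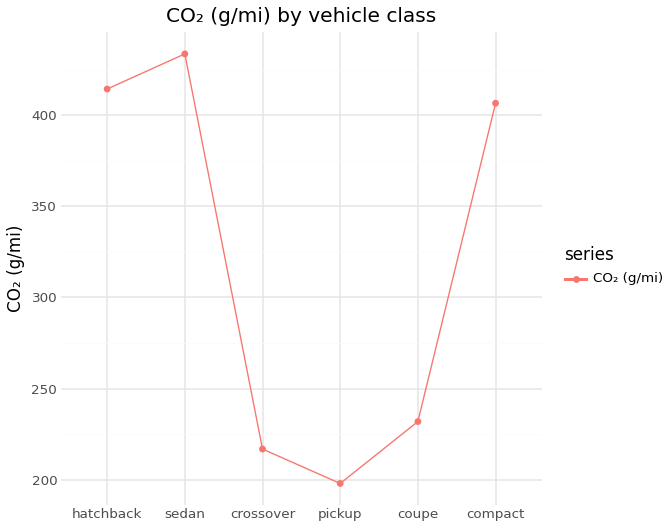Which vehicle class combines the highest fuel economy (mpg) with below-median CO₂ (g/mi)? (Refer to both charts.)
crossover

Chart 2 median CO₂ (g/mi) ≈ 300; below-median vehicle classes: crossover, pickup, coupe. Among those, crossover has the highest fuel economy (mpg) (≈ 25).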